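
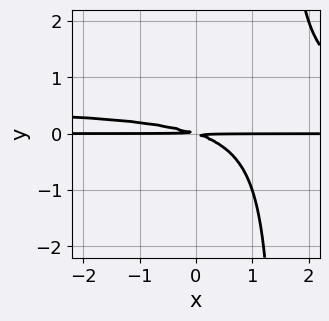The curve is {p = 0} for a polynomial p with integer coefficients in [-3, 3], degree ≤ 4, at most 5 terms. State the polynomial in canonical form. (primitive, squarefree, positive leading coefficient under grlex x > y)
1. Degree: no degree-2 curve has this shape, so deg p = 3.
2. Observable constraints: the visible x-axis segment lies entirely on the curve.
3. Assembling these constraints gives the stated polynomial.

2*x*y^2 - x*y - 3*y^2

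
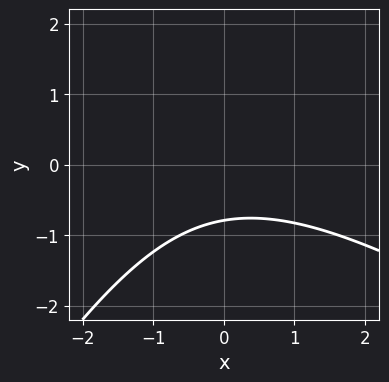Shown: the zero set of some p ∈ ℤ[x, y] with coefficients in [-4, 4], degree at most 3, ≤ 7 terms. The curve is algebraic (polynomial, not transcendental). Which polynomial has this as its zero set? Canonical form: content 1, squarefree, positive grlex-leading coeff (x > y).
1. Degree: a generic line meets the curve in up to 2 points, so deg p = 2.
2. Checking where it meets the axes: it misses every integer gridline on the x-axis.
3. Assembling these constraints gives the stated polynomial.

x^2 + x*y - y^2 + 3*y + 3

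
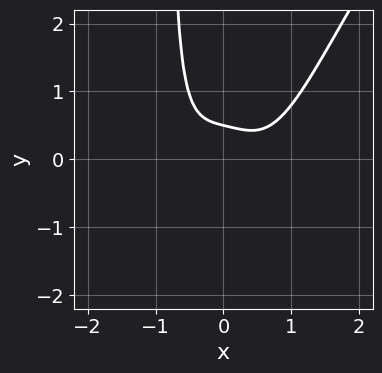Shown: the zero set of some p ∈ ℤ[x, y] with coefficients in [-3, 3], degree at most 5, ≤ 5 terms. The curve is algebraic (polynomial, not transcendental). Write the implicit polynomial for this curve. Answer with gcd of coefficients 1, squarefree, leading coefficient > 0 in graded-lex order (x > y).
3*x^4 - 2*x^3*y - x*y - 2*y + 1

Degree: no degree-3 curve has this shape, so deg p = 4.
Reading off the gridlines: it misses every integer gridline on the x-axis.
These observations pin down the coefficients.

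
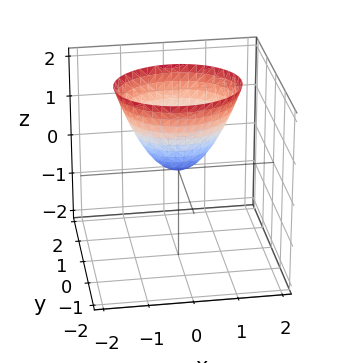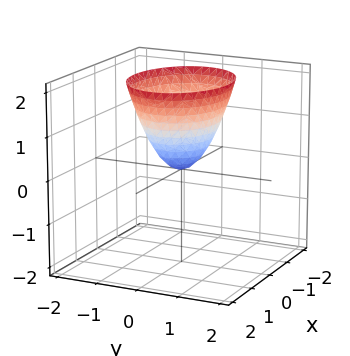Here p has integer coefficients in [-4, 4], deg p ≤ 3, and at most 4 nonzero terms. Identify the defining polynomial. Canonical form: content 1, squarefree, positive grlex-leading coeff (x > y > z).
1. Degree: a paraboloid; a quadric, so deg p = 2.
2. Symmetries: it's symmetric under x → −x, forcing even powers of x; the y ↦ −y reflection is a symmetry, so y appears only in even powers.
3. Checking where it meets the axes: it meets the z-axis at z = 0 (among the integer gridlines); it meets the y-axis at y = 0 (among the integer gridlines).
4. The integer polynomial consistent with all of this is the stated p.

2*x^2 + 3*y^2 - 2*z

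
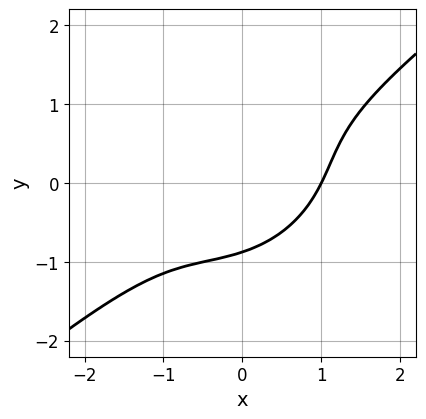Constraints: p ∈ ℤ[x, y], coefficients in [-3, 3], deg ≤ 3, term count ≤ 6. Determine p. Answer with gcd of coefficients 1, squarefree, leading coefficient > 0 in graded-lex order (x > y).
2*x^3 - 3*x^2*y + 3*x*y^2 - 3*y^3 - 2

First, the degree is 3 — no degree-2 curve has this shape.
Then, observable constraints: it crosses the x-axis at the gridline x = 1.
Finally, these observations pin down the coefficients.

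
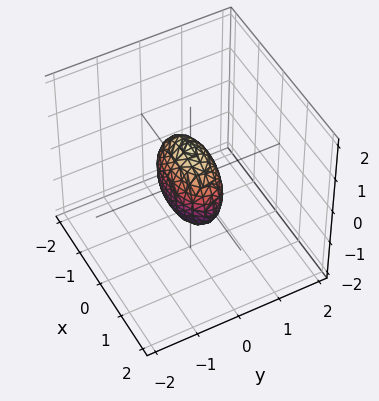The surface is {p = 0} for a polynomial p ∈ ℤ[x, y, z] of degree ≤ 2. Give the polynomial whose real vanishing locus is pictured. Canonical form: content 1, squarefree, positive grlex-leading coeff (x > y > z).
x^2 + 3*y^2 + z^2 - 1

deg p = 2. Bounded and convex; a quadric.
Symmetries: mirror symmetry z ↦ −z ⇒ only even powers of z; it's symmetric under x → −x, forcing even powers of x; it's symmetric under y → −y, forcing even powers of y.
From the axis intercepts and sections: the z-axis gridline crossings are at z ∈ {-1, 1}; among the integer gridlines, it crosses the x-axis at x ∈ {-1, 1}.
Fitting integer coefficients to these (and the overall shape) gives p.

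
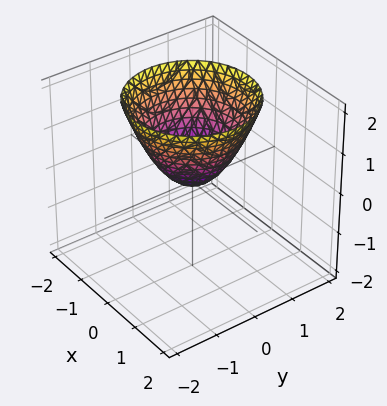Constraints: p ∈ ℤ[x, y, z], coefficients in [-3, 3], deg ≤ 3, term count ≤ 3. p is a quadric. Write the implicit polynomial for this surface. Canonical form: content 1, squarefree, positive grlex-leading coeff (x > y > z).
First, degree: a paraboloid; a quadric, so deg p = 2.
Then, by symmetry, the z-axis is an axis of rotation, so x and y enter only as x² + y².
Then, from the visible intercepts: a circular section at z = 1 has radius exactly 1; it meets the x-axis at x = 0 (among the integer gridlines); it meets the z-axis at z = 0 (among the integer gridlines).
Finally, putting this together gives p.

x^2 + y^2 - z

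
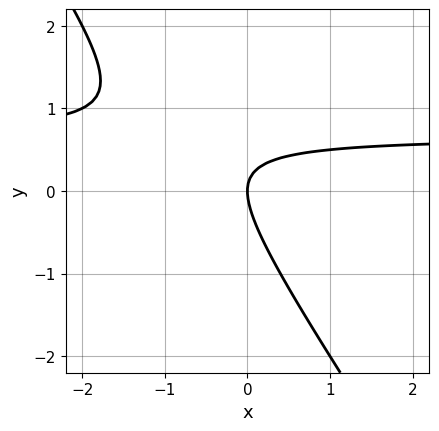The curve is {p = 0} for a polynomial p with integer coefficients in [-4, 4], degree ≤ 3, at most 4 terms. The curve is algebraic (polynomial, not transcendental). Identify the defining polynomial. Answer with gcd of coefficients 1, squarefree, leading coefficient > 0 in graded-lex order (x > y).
3*x*y + 2*y^2 - 2*x

The degree is 2 — a generic line meets the curve in up to 2 points.
From the visible intercepts: one x-axis crossing is at x = 0; it crosses the y-axis at the gridline y = 0.
These observations pin down the coefficients.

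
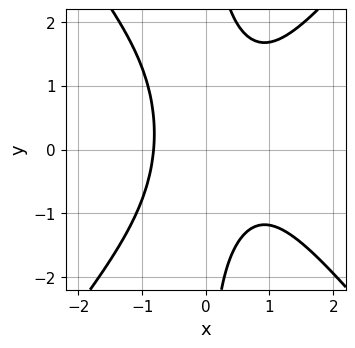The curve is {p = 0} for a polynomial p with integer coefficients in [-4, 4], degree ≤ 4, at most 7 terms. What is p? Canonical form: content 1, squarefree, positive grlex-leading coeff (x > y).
3*x^3 - 2*x*y^2 - 2*x^2 + x*y + 3

1. Degree: no degree-2 curve has this shape, so deg p = 3.
2. From the visible intercepts: no y-intercept at any integer in the box.
3. Fitting integer coefficients to these (and the overall shape) gives p.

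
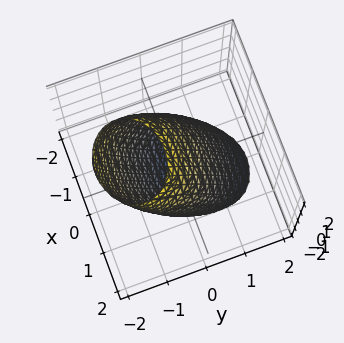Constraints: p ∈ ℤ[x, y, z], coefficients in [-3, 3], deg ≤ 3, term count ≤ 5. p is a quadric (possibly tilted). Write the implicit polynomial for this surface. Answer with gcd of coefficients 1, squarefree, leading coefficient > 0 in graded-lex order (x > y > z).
2*x^2 + 3*y^2 + 3*y*z + z^2 - 3

Degree: a generic line meets the surface in up to 2 points, so deg p = 2.
Observable constraints: among the integer gridlines, it crosses the y-axis at y ∈ {-1, 1}.
Fitting integer coefficients to these (and the overall shape) gives p.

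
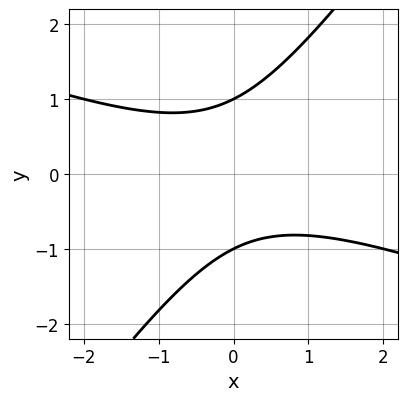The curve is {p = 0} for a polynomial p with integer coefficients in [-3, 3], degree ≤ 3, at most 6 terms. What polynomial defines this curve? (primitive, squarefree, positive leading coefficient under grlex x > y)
x^2 + 2*x*y - 2*y^2 + 2

(a) deg p = 2. A generic line meets the curve in up to 2 points.
(b) Observable constraints: among the integer gridlines, it crosses the y-axis at y ∈ {-1, 1}; the curve avoids every integer x-axis point in the box.
(c) Fitting integer coefficients to these (and the overall shape) gives p.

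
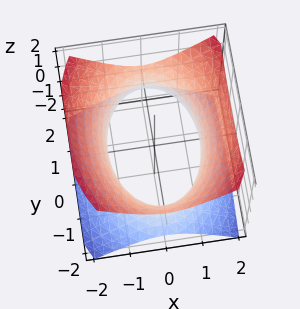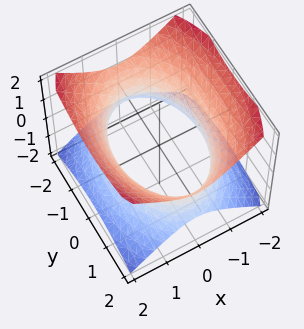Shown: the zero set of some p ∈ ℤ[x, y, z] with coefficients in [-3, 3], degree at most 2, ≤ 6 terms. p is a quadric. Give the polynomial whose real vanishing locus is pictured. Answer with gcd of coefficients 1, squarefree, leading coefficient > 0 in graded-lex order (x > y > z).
2*x^2 + y^2 - 2*z^2 - 3

(a) The degree is 2 — one connected sheet with a waist; a quadric.
(b) Symmetries: it's symmetric under y → −y, forcing even powers of y; the x ↦ −x reflection is a symmetry, so x appears only in even powers; mirror symmetry z ↦ −z ⇒ only even powers of z.
(c) Reading off the gridlines: the surface avoids every integer z-axis point in the box.
(d) Fitting integer coefficients to these (and the overall shape) gives p.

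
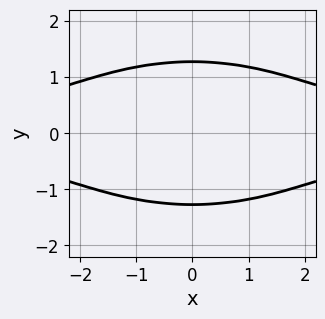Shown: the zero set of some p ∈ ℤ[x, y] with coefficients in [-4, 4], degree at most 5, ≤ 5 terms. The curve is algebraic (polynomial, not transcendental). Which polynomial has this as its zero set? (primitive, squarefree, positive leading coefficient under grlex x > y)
x^2*y^2 + 3*y^4 - 3*y^2 - 3

First, deg p = 4. The shape is more complex than any degree-3 curve.
Then, symmetries: the x ↦ −x reflection is a symmetry, so x appears only in even powers; it's symmetric under y → −y, forcing even powers of y.
Then, from the visible intercepts: it misses every integer gridline on the x-axis.
Finally, assembling these constraints gives the stated polynomial.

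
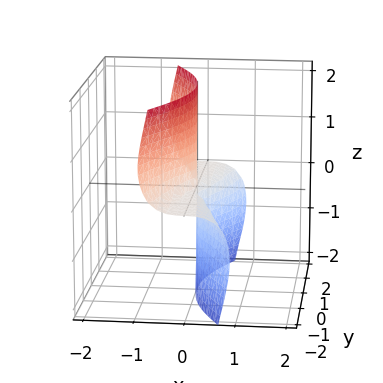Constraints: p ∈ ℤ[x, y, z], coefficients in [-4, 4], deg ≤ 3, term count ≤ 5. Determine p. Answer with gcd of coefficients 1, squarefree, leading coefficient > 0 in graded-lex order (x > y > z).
(a) Degree: the shape is more complex than any degree-2 surface, so deg p = 3.
(b) Checking where it meets the axes: it crosses the x-axis at the gridline x = 0; every point of the y-axis in the box is on the surface; every point of the z-axis in the box is on the surface.
(c) Putting this together gives p.

3*x^3 + 3*x*z^2 + y^2*z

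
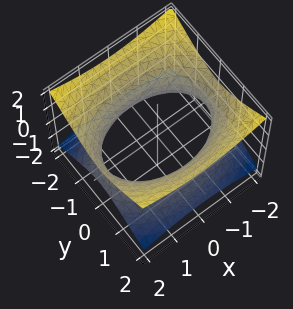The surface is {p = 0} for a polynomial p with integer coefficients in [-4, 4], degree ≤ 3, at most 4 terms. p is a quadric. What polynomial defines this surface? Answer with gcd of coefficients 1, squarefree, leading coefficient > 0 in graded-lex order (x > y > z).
x^2 + 2*y^2 - 3*z^2 - 3

1. The degree is 2 — an hourglass — one-sheet hyperboloid; a quadric.
2. Symmetries: mirror symmetry z ↦ −z ⇒ only even powers of z; the x ↦ −x reflection is a symmetry, so x appears only in even powers; the y ↦ −y reflection is a symmetry, so y appears only in even powers.
3. Observable constraints: it misses every integer gridline on the z-axis.
4. Together with the visible shape, these determine p as stated.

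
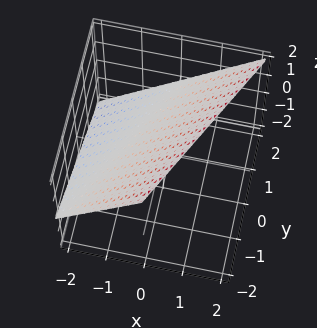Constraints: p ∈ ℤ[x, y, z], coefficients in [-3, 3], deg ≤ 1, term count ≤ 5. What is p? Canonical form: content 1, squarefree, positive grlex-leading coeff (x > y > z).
2*x - y - 2*z + 2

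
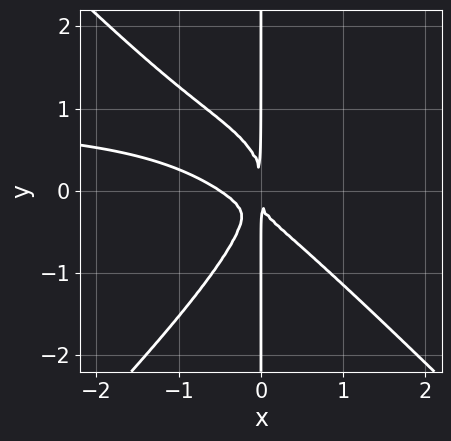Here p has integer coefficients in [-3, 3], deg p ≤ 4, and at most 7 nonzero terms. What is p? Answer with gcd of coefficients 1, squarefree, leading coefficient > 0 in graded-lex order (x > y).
1. Degree: a generic line meets the curve in up to 4 points, so deg p = 4.
2. Checking where it meets the axes: every point of the y-axis in the box is on the curve.
3. These observations pin down the coefficients.

2*x^3*y - 2*x*y^3 - 2*x^3 - 2*x^2*y - x^2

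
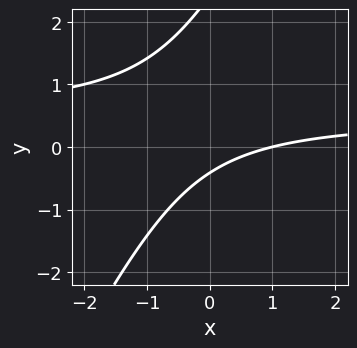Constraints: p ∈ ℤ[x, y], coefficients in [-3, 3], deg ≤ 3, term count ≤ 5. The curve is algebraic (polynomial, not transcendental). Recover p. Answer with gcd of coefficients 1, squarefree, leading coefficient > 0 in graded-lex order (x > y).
1. deg p = 2.
2. Observable constraints: it crosses the x-axis at the gridline x = 1.
3. The integer polynomial consistent with all of this is the stated p.

2*x*y - y^2 - x + 2*y + 1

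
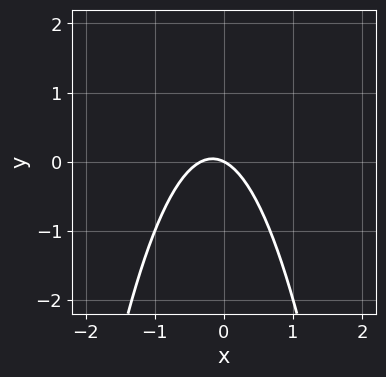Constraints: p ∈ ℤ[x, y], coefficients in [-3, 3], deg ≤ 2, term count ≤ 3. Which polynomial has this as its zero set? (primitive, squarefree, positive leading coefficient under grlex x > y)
3*x^2 + x + 2*y

(a) The degree is 2 — the shape is more complex than any degree-1 curve.
(b) From the visible intercepts: one x-axis crossing is at x = 0; one y-axis crossing is at y = 0.
(c) Matching integer coefficients to the picture gives p.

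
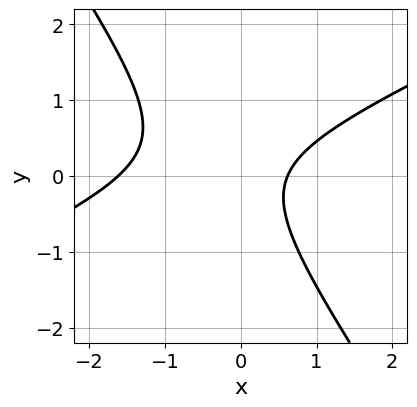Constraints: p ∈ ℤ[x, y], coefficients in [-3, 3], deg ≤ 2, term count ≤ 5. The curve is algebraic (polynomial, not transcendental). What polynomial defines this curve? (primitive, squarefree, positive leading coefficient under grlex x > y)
2*x^2 - 3*x*y - 3*y^2 + 2*x - 2

First, degree: the shape is more complex than any degree-1 curve, so deg p = 2.
Next, from the visible intercepts: no y-intercept at any integer in the box.
Finally, matching integer coefficients to the picture gives p.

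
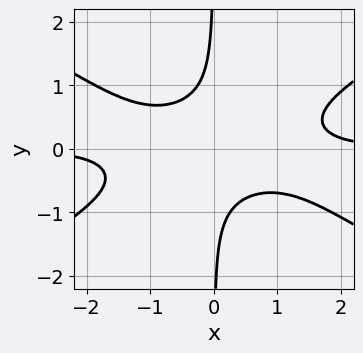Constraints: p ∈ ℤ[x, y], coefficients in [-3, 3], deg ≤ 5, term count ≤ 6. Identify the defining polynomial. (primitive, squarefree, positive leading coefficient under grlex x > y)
First, the degree is 4 — a generic line meets the curve in up to 4 points.
Then, against the integer gridlines: the curve avoids every integer x-axis point in the box; no y-intercept at any integer in the box.
Finally, fitting integer coefficients to these (and the overall shape) gives p.

x^3*y - 3*x*y^3 - x*y - 1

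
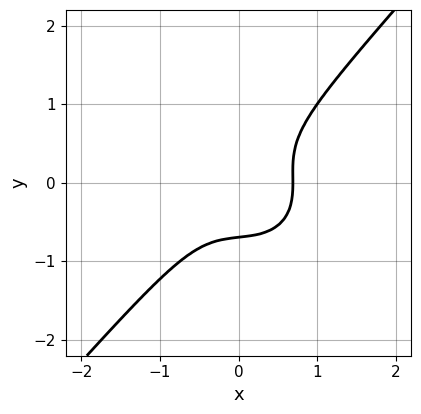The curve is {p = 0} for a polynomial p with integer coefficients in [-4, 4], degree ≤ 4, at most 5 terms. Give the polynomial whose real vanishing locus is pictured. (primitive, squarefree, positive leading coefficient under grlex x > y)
3*x^3 + x*y^2 - 3*y^3 - 1

Degree: no degree-2 curve has this shape, so deg p = 3.
The integer polynomial consistent with all of this is the stated p.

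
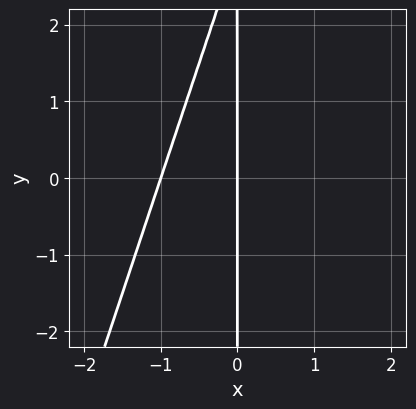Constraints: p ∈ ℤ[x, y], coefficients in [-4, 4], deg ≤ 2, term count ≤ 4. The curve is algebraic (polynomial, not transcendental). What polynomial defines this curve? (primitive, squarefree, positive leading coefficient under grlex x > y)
3*x^2 - x*y + 3*x

First, deg p = 2. The shape is more complex than any degree-1 curve.
Then, reading off the gridlines: every point of the y-axis in the box is on the curve; the x-axis gridline crossings are at x ∈ {-1, 0}.
Finally, fitting integer coefficients to these (and the overall shape) gives p.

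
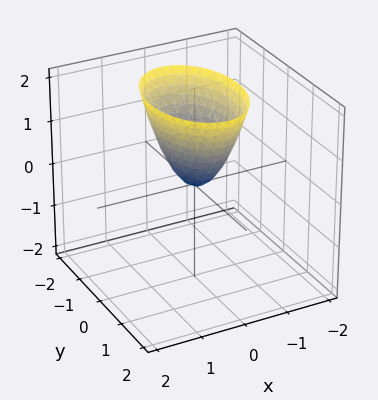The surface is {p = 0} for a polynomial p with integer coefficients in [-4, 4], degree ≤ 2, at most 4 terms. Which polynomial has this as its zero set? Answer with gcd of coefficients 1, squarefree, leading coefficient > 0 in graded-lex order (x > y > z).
(a) The degree is 2 — a paraboloid; a quadric.
(b) Symmetries: it's symmetric under y → −y, forcing even powers of y; the x ↦ −x reflection is a symmetry, so x appears only in even powers.
(c) Checking where it meets the axes: it meets the y-axis at y = 0 (among the integer gridlines); one x-axis crossing is at x = 0; it meets the z-axis at z = 0 (among the integer gridlines).
(d) The integer polynomial consistent with all of this is the stated p.

2*x^2 + y^2 - z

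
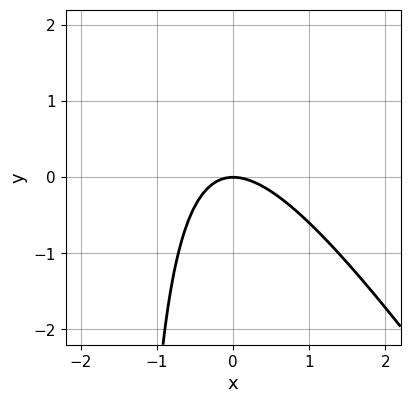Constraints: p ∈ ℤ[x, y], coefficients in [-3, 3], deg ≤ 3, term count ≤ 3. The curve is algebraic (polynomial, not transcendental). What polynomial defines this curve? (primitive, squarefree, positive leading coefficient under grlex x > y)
3*x^2 + 2*x*y + 3*y

(a) deg p = 2. A generic line meets the curve in up to 2 points.
(b) Reading off the gridlines: it meets the y-axis at y = 0 (among the integer gridlines); it crosses the x-axis at the gridline x = 0.
(c) Fitting integer coefficients to these (and the overall shape) gives p.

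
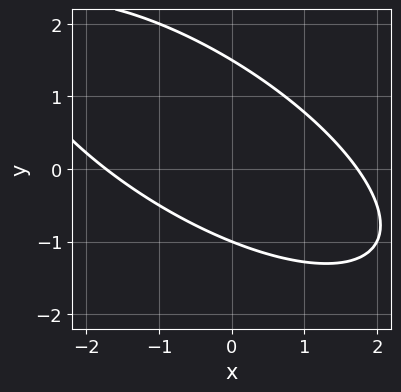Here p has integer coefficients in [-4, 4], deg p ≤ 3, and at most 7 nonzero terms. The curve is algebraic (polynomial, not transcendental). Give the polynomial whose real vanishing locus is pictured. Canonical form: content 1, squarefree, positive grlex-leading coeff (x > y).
x^2 + 2*x*y + 2*y^2 - y - 3

The degree is 2 — no degree-1 curve has this shape.
Reading off the gridlines: one y-axis crossing is at y = -1.
Solving for integer coefficients yields p as stated.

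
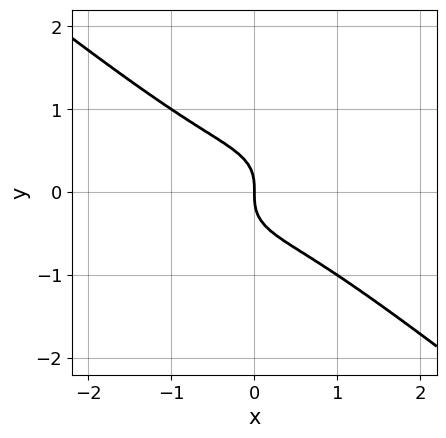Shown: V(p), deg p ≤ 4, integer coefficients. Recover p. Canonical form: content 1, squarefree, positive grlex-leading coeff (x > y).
The degree is 3 — a generic line meets the curve in up to 3 points.
Against the integer gridlines: one x-axis crossing is at x = 0; it meets the y-axis at y = 0 (among the integer gridlines).
Putting this together gives p.

x^3 + 2*y^3 + x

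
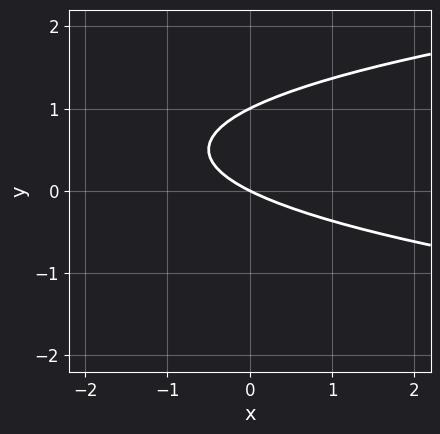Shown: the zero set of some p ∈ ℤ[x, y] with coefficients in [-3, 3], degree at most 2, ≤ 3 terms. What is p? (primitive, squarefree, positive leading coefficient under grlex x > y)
deg p = 2. The shape is more complex than any degree-1 curve.
Against the integer gridlines: the y-axis gridline crossings are at y ∈ {0, 1}; it meets the x-axis at x = 0 (among the integer gridlines).
Solving for integer coefficients yields p as stated.

2*y^2 - x - 2*y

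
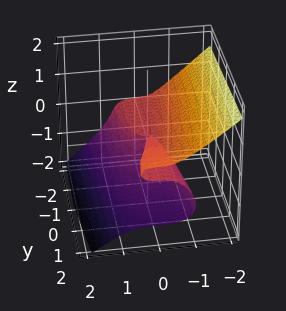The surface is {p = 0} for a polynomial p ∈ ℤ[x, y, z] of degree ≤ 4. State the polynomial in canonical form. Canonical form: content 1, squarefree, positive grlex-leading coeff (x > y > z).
(a) Degree: the shape is more complex than any degree-2 surface, so deg p = 3.
(b) Checking where it meets the axes: it crosses the x-axis at the gridline x = 0; the z-axis gridline crossings are at z ∈ {-1, 0}; the visible y-axis segment lies entirely on the surface.
(c) These observations pin down the coefficients.

2*x^3 + 3*z^3 - y*z + 3*z^2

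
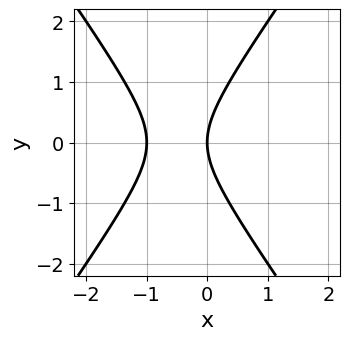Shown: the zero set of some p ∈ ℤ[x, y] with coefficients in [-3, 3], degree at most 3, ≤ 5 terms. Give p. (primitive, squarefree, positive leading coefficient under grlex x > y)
1. deg p = 2. No degree-1 curve has this shape.
2. Symmetries: the y ↦ −y reflection is a symmetry, so y appears only in even powers.
3. Against the integer gridlines: it crosses the y-axis at the gridline y = 0; the x-axis gridline crossings are at x ∈ {-1, 0}.
4. Putting this together gives p.

2*x^2 - y^2 + 2*x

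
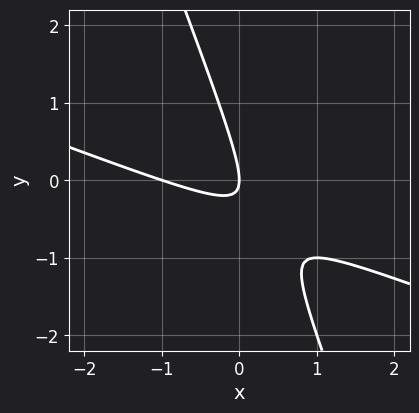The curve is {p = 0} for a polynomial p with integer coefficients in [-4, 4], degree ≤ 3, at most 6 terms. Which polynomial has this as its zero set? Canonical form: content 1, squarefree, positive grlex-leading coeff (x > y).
x^2 + 3*x*y + y^2 + x

First, the degree is 2 — a generic line meets the curve in up to 2 points.
Then, checking where it meets the axes: the x-axis gridline crossings are at x ∈ {-1, 0}; it crosses the y-axis at the gridline y = 0.
Finally, together with the visible shape, these determine p as stated.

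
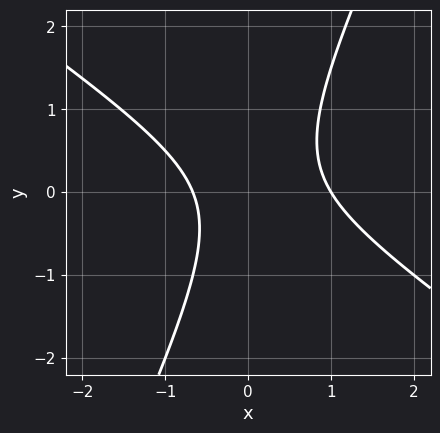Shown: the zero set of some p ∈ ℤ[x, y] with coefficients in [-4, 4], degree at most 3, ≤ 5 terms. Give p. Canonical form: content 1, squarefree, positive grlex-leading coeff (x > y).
The degree is 2 — no degree-1 curve has this shape.
Against the integer gridlines: no y-intercept at any integer in the box; one x-axis crossing is at x = 1.
Together with the visible shape, these determine p as stated.

3*x^2 + 3*x*y - 2*y^2 - x - 2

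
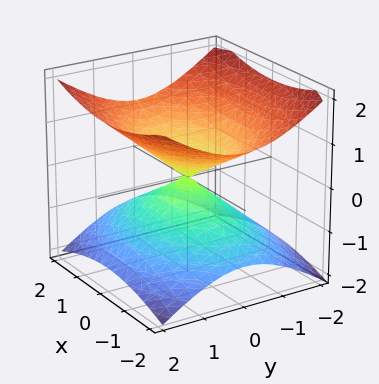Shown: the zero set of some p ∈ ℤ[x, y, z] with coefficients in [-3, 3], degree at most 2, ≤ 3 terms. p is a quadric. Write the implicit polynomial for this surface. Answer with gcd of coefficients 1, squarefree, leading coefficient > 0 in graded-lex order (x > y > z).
x^2 + 2*y^2 - 3*z^2

1. Degree: two nappes meeting at a single point; a quadric, so deg p = 2.
2. Symmetries: it's symmetric under x → −x, forcing even powers of x; it's symmetric under y → −y, forcing even powers of y; the z ↦ −z reflection is a symmetry, so z appears only in even powers.
3. Checking where it meets the axes: one y-axis crossing is at y = 0; it crosses the x-axis at the gridline x = 0; one z-axis crossing is at z = 0.
4. Matching integer coefficients to the picture gives p.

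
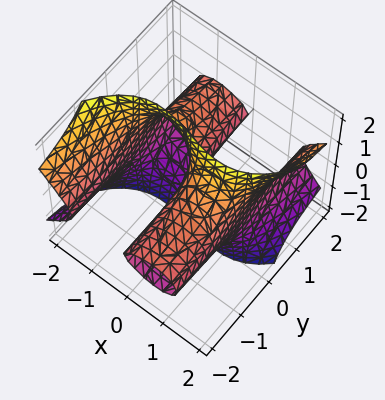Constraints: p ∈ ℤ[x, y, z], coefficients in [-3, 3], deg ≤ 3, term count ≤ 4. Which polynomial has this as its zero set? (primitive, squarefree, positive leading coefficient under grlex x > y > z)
Degree: no degree-2 surface has this shape, so deg p = 3.
From the axis intercepts and sections: every point of the z-axis in the box is on the surface; one x-axis crossing is at x = 0; the visible y-axis segment lies entirely on the surface.
Matching integer coefficients to the picture gives p.

x^3 - 2*y*z^2 - 2*x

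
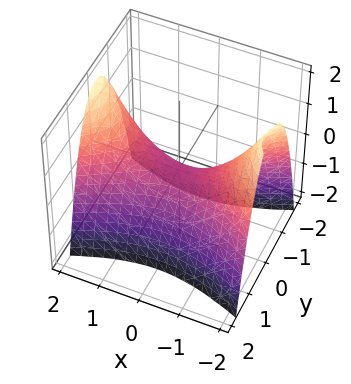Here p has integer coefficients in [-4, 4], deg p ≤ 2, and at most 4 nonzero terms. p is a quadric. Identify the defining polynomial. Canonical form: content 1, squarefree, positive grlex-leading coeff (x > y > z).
x^2 - 3*y^2 - 2*z

(a) The degree is 2 — a saddle surface; a quadric.
(b) Symmetries: the x ↦ −x reflection is a symmetry, so x appears only in even powers; mirror symmetry y ↦ −y ⇒ only even powers of y.
(c) From the visible intercepts: it crosses the y-axis at the gridline y = 0; it meets the x-axis at x = 0 (among the integer gridlines).
(d) Fitting integer coefficients to these (and the overall shape) gives p.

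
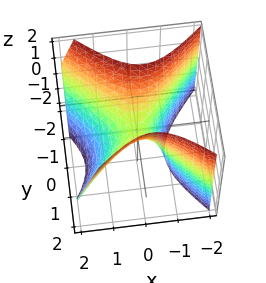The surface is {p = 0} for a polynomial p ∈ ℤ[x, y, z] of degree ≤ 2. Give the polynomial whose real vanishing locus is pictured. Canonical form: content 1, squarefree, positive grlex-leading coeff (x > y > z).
3*x^2 + x*z - 3*y^2 + 2*z

1. The degree is 2 — a generic line meets the surface in up to 2 points.
2. From the visible intercepts: it crosses the z-axis at the gridline z = 0; it crosses the y-axis at the gridline y = 0; it crosses the x-axis at the gridline x = 0.
3. Putting this together gives p.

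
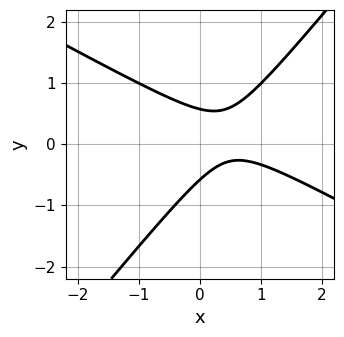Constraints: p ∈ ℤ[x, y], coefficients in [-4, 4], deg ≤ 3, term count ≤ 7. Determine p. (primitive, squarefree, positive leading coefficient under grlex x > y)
2*x^2 + 2*x*y - 3*y^2 - 2*x + 1

(a) deg p = 2.
(b) Checking where it meets the axes: no x-intercept at any integer in the box.
(c) Solving for integer coefficients yields p as stated.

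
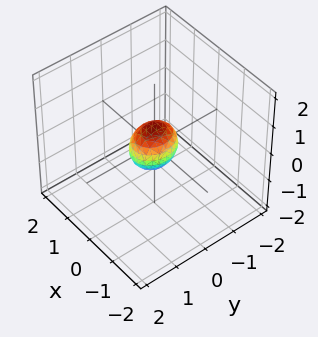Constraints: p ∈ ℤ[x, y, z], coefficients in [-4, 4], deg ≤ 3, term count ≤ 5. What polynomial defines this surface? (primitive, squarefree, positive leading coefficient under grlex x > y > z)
1. Degree: a closed, bounded, convex surface; a quadric, so deg p = 2.
2. Symmetries: mirror symmetry x ↦ −x ⇒ only even powers of x; it's symmetric under z → −z, forcing even powers of z; the y ↦ −y reflection is a symmetry, so y appears only in even powers.
3. Matching integer coefficients to the picture gives p.

3*x^2 + 2*y^2 + 2*z^2 - 1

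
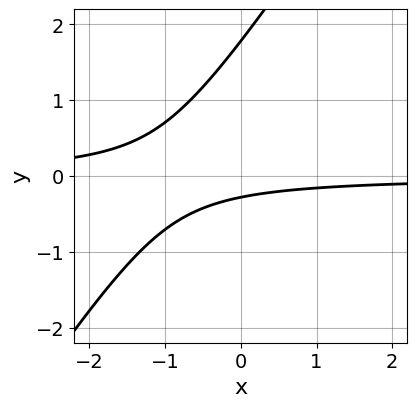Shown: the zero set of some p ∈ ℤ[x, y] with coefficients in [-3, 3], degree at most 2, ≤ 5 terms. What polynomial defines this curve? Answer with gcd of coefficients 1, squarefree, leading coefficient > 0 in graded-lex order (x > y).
1. The degree is 2 — the shape is more complex than any degree-1 curve.
2. Reading off the gridlines: it misses every integer gridline on the x-axis.
3. Putting this together gives p.

3*x*y - 2*y^2 + 3*y + 1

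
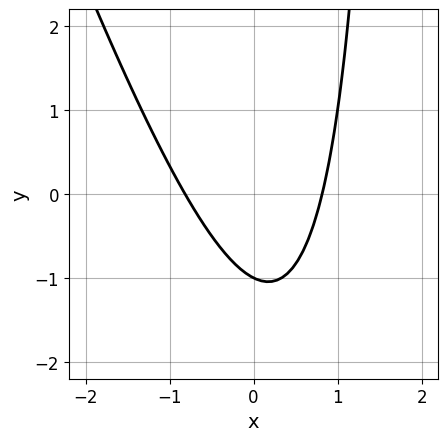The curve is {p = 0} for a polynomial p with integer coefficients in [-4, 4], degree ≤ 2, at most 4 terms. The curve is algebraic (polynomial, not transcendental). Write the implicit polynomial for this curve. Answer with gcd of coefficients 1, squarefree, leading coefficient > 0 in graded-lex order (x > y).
1. deg p = 2. A generic line meets the curve in up to 2 points.
2. Against the integer gridlines: it crosses the y-axis at the gridline y = -1.
3. The integer polynomial consistent with all of this is the stated p.

3*x^2 + x*y - 2*y - 2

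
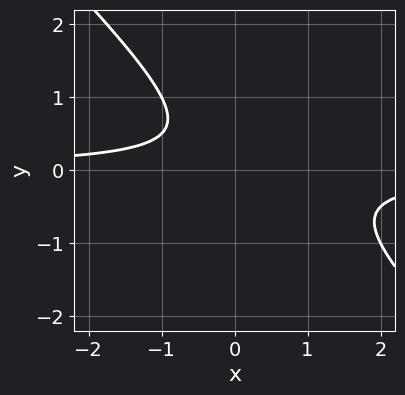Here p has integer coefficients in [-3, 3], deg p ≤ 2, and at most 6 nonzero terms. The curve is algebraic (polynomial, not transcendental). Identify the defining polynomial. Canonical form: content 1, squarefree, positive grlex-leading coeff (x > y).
(a) deg p = 2. A generic line meets the curve in up to 2 points.
(b) Observable constraints: it misses every integer gridline on the y-axis; the curve avoids every integer x-axis point in the box.
(c) The integer polynomial consistent with all of this is the stated p.

2*x*y + 2*y^2 - y + 1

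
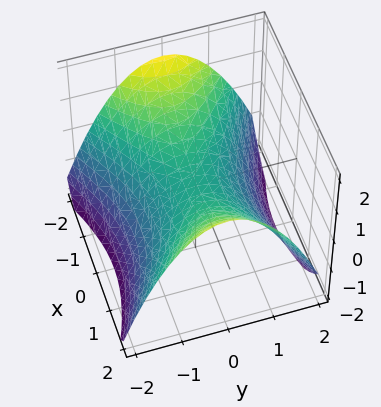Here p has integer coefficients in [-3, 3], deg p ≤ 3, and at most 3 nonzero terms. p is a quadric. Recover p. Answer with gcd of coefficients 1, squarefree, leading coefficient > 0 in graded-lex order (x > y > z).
deg p = 2. A saddle surface; a quadric.
Symmetries: the x ↦ −x reflection is a symmetry, so x appears only in even powers; the y ↦ −y reflection is a symmetry, so y appears only in even powers.
Reading off the gridlines: it meets the x-axis at x = 0 (among the integer gridlines); it crosses the y-axis at the gridline y = 0; one z-axis crossing is at z = 0.
These observations pin down the coefficients.

x^2 - 2*y^2 - 3*z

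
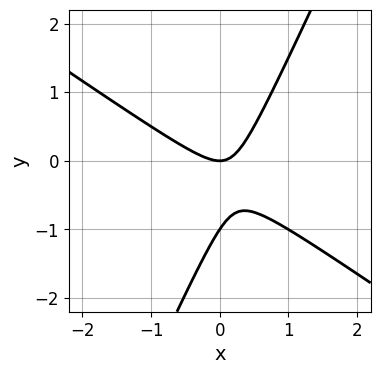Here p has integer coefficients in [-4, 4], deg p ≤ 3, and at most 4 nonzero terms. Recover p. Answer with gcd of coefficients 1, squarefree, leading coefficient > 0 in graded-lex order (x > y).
1. The degree is 2 — a generic line meets the curve in up to 2 points.
2. Checking where it meets the axes: one x-axis crossing is at x = 0; the y-axis gridline crossings are at y ∈ {-1, 0}.
3. Together with the visible shape, these determine p as stated.

3*x^2 + 3*x*y - 2*y^2 - 2*y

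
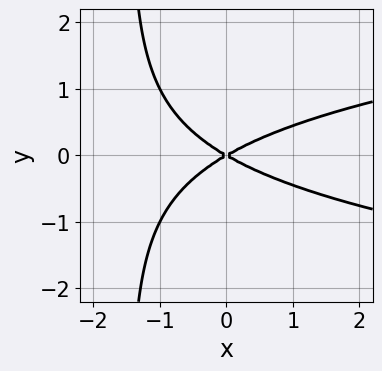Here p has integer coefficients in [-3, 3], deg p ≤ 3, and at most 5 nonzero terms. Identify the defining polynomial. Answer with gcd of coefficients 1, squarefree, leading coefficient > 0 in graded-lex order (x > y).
2*x*y^2 - x^2 + 3*y^2

1. The degree is 3 — a generic line meets the curve in up to 3 points.
2. Symmetries: mirror symmetry y ↦ −y ⇒ only even powers of y.
3. Observable constraints: it meets the x-axis at x = 0 (among the integer gridlines); it crosses the y-axis at the gridline y = 0.
4. Solving for integer coefficients yields p as stated.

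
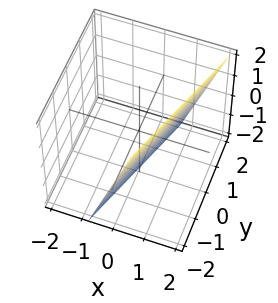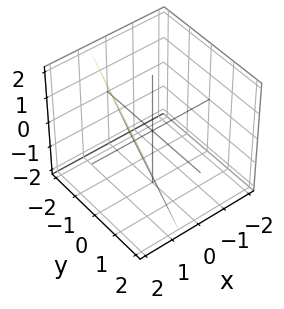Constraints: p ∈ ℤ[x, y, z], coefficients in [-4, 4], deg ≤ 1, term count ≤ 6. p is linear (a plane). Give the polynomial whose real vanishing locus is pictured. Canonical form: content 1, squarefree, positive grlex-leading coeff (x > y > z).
3*x - y - z - 2

Degree: every cross-section is a straight line — this is a plane, so deg p = 1.
From the axis intercepts and sections: it meets the z-axis at z = -2 (among the integer gridlines); one y-axis crossing is at y = -2.
Together with the visible shape, these determine p as stated.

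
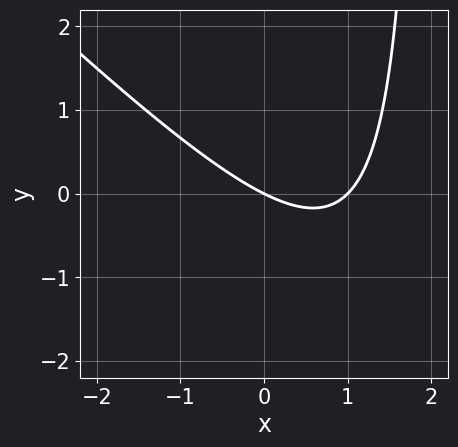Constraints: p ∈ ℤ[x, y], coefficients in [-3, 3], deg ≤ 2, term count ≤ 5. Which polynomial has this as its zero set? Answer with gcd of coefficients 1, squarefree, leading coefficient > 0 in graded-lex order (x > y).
Degree: no degree-1 curve has this shape, so deg p = 2.
Against the integer gridlines: among the integer gridlines, it crosses the x-axis at x ∈ {0, 1}; it meets the y-axis at y = 0 (among the integer gridlines).
Matching integer coefficients to the picture gives p.

x^2 + x*y - x - 2*y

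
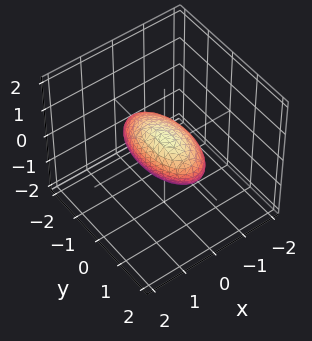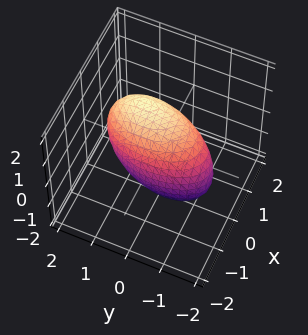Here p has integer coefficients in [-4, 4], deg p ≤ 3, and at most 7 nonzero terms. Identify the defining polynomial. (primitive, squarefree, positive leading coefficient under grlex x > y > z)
First, deg p = 2. No degree-1 surface has this shape.
Then, from the visible intercepts: among the integer gridlines, it crosses the z-axis at z ∈ {-1, 1}.
Finally, these observations pin down the coefficients.

3*x^2 - 2*x*z + y^2 - y*z + 2*z^2 - 2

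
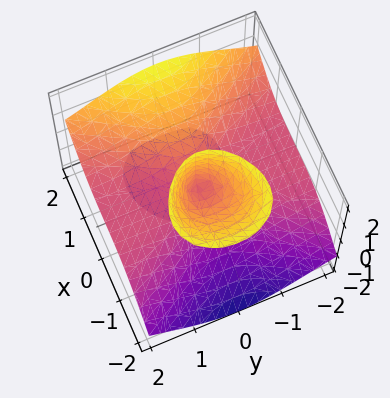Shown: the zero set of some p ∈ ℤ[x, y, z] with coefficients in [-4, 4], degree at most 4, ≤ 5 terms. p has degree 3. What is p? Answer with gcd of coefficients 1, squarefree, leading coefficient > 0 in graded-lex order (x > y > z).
There are 2 components. Treating them together as one polynomial.
Degree: a generic line meets the surface in up to 3 points, so deg p = 3.
Observable constraints: the visible z-axis segment lies entirely on the surface; it crosses the x-axis at the gridline x = 0; every point of the y-axis in the box is on the surface.
Fitting integer coefficients to these (and the overall shape) gives p.

2*x^3 - 2*x*z^2 - 3*y^2*z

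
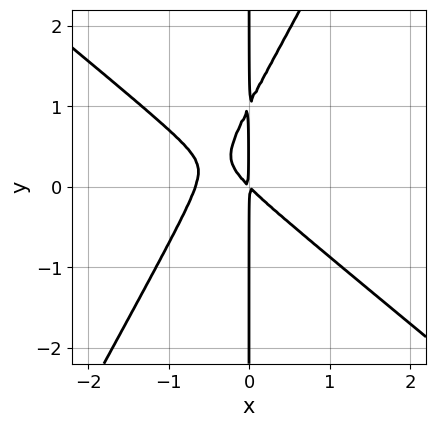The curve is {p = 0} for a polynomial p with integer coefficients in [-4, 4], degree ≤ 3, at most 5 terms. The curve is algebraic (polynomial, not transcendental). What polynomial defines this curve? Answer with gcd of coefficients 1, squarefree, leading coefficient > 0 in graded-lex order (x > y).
3*x^3 + 2*x^2*y - 2*x*y^2 + 2*x^2 + 2*x*y

1. The degree is 3 — the shape is more complex than any degree-2 curve.
2. Reading off the gridlines: every point of the y-axis in the box is on the curve.
3. Solving for integer coefficients yields p as stated.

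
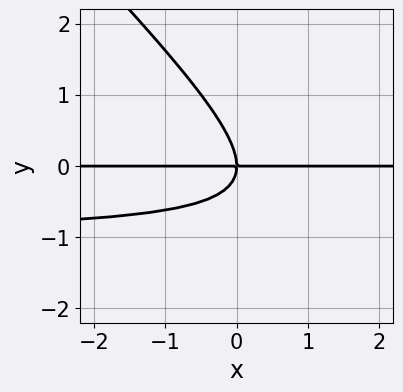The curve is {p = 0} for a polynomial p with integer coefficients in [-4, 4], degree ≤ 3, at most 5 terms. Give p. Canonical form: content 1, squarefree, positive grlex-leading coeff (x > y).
x*y^2 + y^3 + x*y

deg p = 3.
Reading off the gridlines: the visible x-axis segment lies entirely on the curve; one y-axis crossing is at y = 0.
Putting this together gives p.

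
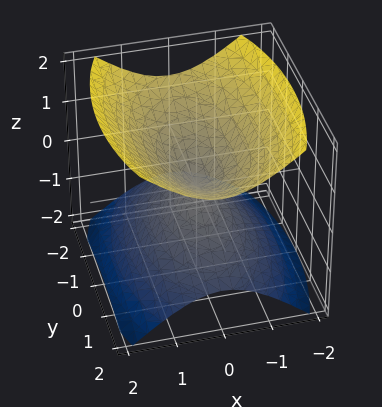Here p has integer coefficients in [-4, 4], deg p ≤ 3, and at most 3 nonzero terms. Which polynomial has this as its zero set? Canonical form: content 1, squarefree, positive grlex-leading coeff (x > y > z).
3*x^2 + y^2 - 3*z^2

1. There are 2 components. They look like related sheets of one shape, so recover p as a whole.
2. deg p = 2. Two nappes meeting at a single point; a quadric.
3. Symmetries: it's symmetric under y → −y, forcing even powers of y; mirror symmetry z ↦ −z ⇒ only even powers of z; mirror symmetry x ↦ −x ⇒ only even powers of x.
4. Against the integer gridlines: it crosses the x-axis at the gridline x = 0; one y-axis crossing is at y = 0.
5. Together with the visible shape, these determine p as stated.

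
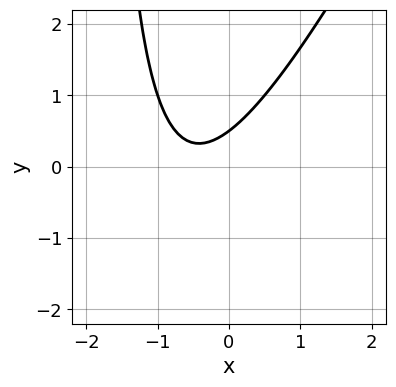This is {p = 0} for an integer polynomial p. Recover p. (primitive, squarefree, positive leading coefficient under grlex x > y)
deg p = 2. A generic line meets the curve in up to 2 points.
Against the integer gridlines: it misses every integer gridline on the x-axis.
The integer polynomial consistent with all of this is the stated p.

2*x^2 - x*y + 2*x - 2*y + 1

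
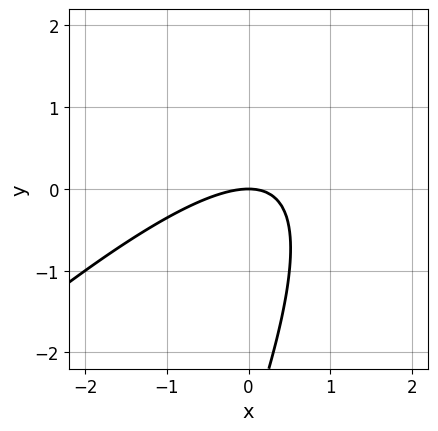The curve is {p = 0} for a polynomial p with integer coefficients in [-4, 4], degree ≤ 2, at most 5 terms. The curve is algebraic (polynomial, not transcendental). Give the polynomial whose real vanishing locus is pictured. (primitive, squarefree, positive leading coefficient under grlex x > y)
First, degree: the shape is more complex than any degree-1 curve, so deg p = 2.
Then, from the visible intercepts: it meets the x-axis at x = 0 (among the integer gridlines); one y-axis crossing is at y = 0.
Finally, solving for integer coefficients yields p as stated.

2*x^2 - 3*x*y + y^2 + 3*y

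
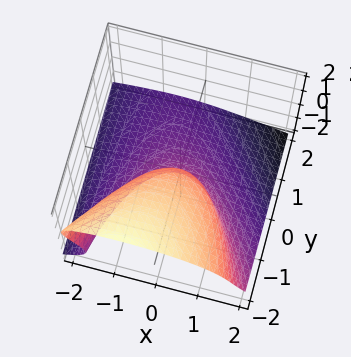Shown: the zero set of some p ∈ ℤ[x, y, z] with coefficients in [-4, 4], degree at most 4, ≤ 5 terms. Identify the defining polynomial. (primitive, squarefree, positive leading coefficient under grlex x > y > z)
The degree is 3 — a generic line meets the surface in up to 3 points.
Reading off the gridlines: it crosses the y-axis at the gridline y = 0; it crosses the z-axis at the gridline z = 0; it crosses the x-axis at the gridline x = 0.
Putting this together gives p.

x*y*z - 3*z^3 - 2*x^2 - 3*y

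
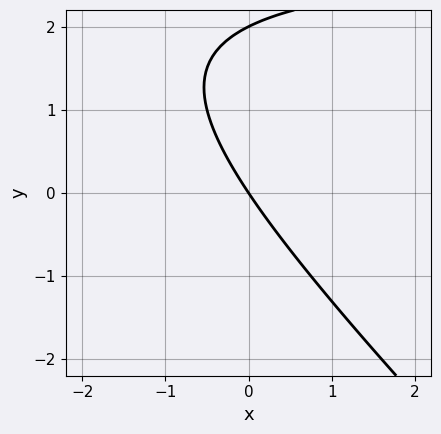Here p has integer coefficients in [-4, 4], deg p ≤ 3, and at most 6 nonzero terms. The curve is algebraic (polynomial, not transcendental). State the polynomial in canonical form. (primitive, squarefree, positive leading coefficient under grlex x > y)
x*y + y^2 - 3*x - 2*y

1. The degree is 2 — the shape is more complex than any degree-1 curve.
2. Observable constraints: the y-axis gridline crossings are at y ∈ {0, 2}; it crosses the x-axis at the gridline x = 0.
3. Matching integer coefficients to the picture gives p.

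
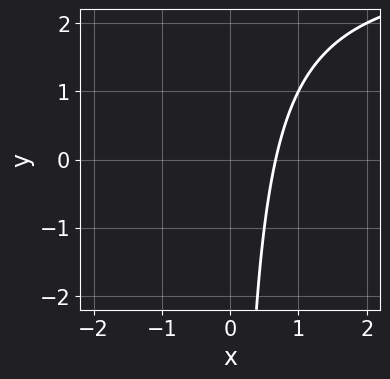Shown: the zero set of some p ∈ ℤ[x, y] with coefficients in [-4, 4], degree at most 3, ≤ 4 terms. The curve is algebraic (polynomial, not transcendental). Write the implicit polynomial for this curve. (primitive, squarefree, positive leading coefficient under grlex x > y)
First, deg p = 2. A generic line meets the curve in up to 2 points.
Then, checking where it meets the axes: the curve avoids every integer y-axis point in the box.
Finally, the integer polynomial consistent with all of this is the stated p.

x*y - 3*x + 2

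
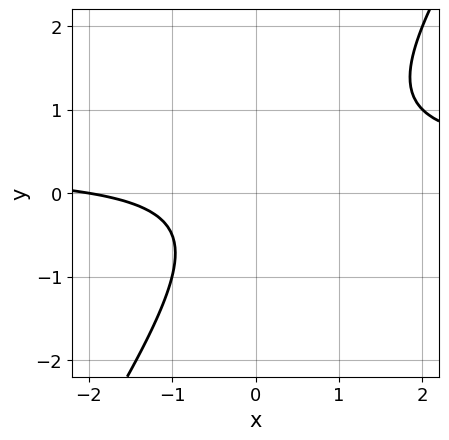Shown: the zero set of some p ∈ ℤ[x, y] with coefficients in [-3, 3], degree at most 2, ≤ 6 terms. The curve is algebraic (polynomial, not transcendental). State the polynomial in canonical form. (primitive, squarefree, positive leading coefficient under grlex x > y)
3*x*y - 2*y^2 - x - 2

1. Degree: no degree-1 curve has this shape, so deg p = 2.
2. From the visible intercepts: no y-intercept at any integer in the box; it crosses the x-axis at the gridline x = -2.
3. Together with the visible shape, these determine p as stated.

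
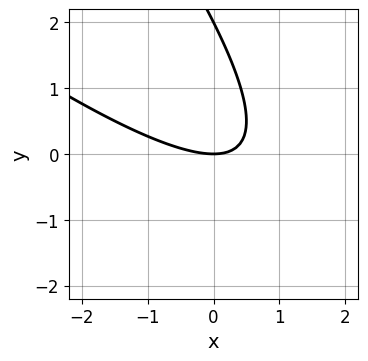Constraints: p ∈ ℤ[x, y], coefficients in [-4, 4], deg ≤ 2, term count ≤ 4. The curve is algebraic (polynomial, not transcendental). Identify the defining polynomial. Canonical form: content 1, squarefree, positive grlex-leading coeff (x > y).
x^2 + 2*x*y + y^2 - 2*y

1. The degree is 2 — the shape is more complex than any degree-1 curve.
2. Checking where it meets the axes: among the integer gridlines, it crosses the y-axis at y ∈ {0, 2}; one x-axis crossing is at x = 0.
3. Putting this together gives p.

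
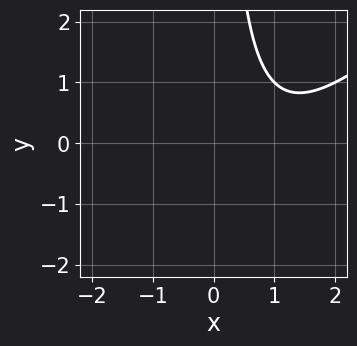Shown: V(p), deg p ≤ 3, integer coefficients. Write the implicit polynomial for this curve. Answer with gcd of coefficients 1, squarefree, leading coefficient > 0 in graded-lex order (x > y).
x^2 - x*y - 2*x + 2

First, the degree is 2 — the shape is more complex than any degree-1 curve.
Then, from the axis intercepts and sections: it misses every integer gridline on the x-axis; no y-intercept at any integer in the box.
Finally, fitting integer coefficients to these (and the overall shape) gives p.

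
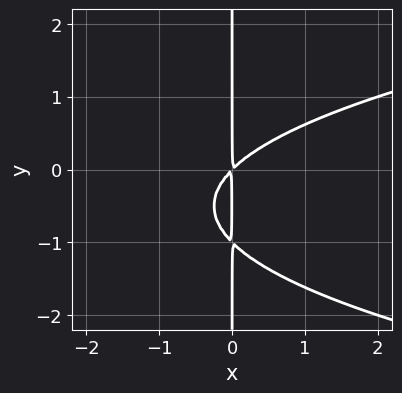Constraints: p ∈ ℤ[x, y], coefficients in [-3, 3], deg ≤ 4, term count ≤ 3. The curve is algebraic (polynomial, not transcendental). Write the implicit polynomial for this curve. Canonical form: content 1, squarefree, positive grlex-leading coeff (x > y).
1. Degree: no degree-2 curve has this shape, so deg p = 3.
2. From the visible intercepts: the visible y-axis segment lies entirely on the curve.
3. Solving for integer coefficients yields p as stated.

x*y^2 - x^2 + x*y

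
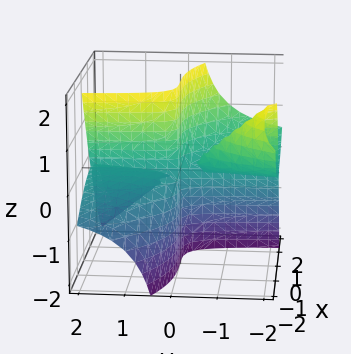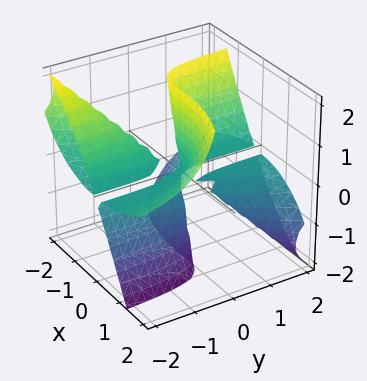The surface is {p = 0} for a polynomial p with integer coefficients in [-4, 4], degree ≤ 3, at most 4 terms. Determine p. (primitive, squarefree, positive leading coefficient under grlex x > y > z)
(a) There are 3 components. Treating them together as one polynomial.
(b) The degree is 3 — a generic line meets the surface in up to 3 points.
(c) Reading off the gridlines: it meets the x-axis at x = 0 (among the integer gridlines); the visible y-axis segment lies entirely on the surface.
(d) Together with the visible shape, these determine p as stated. Check: (0, 0, 1) on the z-axis lies on the surface, and p(0, 0, 1) = 0. ✓

x^3 + 3*x*y*z + 2*y*z^2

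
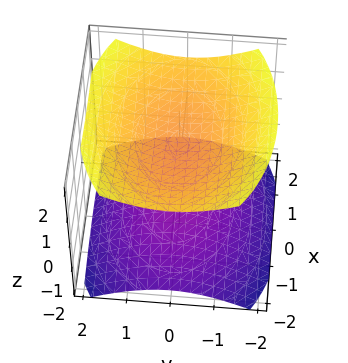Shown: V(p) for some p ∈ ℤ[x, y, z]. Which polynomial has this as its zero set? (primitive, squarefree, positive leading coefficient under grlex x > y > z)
x^2 + 2*y^2 - 3*z^2 + 3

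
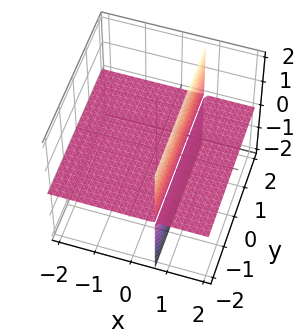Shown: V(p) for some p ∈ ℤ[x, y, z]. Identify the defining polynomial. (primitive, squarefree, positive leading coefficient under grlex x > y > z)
(a) The picture has 2 separate pieces.
(b) The degree is 2 — no degree-1 surface has this shape.
(c) From the axis intercepts and sections: the visible y-axis segment lies entirely on the surface; it meets the z-axis at z = 0 (among the integer gridlines).
(d) Solving for integer coefficients yields p as stated.

3*x*z - 2*z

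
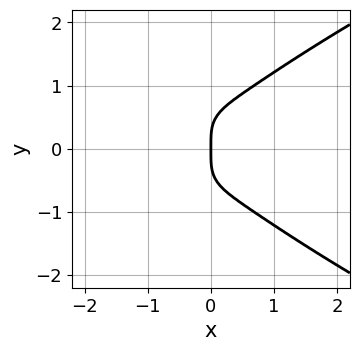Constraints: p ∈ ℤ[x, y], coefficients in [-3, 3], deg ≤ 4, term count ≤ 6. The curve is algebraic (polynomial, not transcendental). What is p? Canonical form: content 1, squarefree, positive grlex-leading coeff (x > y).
3*y^4 - 3*x^3 - x*y^2 - 2*x

First, degree: a generic line meets the curve in up to 4 points, so deg p = 4.
Next, symmetries: the y ↦ −y reflection is a symmetry, so y appears only in even powers.
Then, reading off the gridlines: it meets the x-axis at x = 0 (among the integer gridlines); it meets the y-axis at y = 0 (among the integer gridlines).
Finally, fitting integer coefficients to these (and the overall shape) gives p.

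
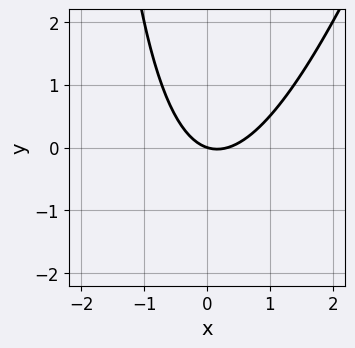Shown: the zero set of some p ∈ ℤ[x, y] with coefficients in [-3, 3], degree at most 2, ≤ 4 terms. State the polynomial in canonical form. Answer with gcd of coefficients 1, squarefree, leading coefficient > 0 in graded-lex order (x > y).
First, degree: no degree-1 curve has this shape, so deg p = 2.
Then, checking where it meets the axes: one x-axis crossing is at x = 0; it meets the y-axis at y = 0 (among the integer gridlines).
Finally, assembling these constraints gives the stated polynomial.

3*x^2 - x*y - x - 3*y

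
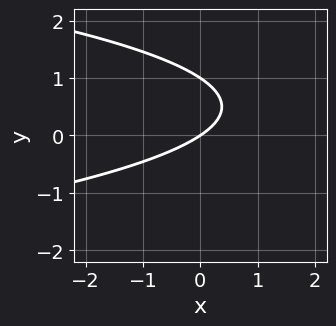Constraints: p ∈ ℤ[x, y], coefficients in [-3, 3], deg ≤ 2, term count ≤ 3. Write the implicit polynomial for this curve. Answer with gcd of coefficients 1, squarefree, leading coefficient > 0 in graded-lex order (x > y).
deg p = 2.
From the axis intercepts and sections: the y-axis gridline crossings are at y ∈ {0, 1}; it meets the x-axis at x = 0 (among the integer gridlines).
These observations pin down the coefficients.

3*y^2 + 2*x - 3*y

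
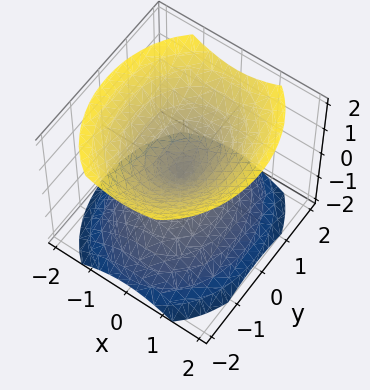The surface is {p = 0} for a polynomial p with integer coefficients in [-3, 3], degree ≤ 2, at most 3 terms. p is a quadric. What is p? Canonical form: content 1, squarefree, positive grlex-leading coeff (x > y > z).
3*x^2 + 2*y^2 - 3*z^2

1. The picture has 2 separate pieces. Treating them together as one polynomial.
2. The degree is 2 — a double cone through the origin; a quadric.
3. Symmetries: it's symmetric under x → −x, forcing even powers of x; mirror symmetry y ↦ −y ⇒ only even powers of y; mirror symmetry z ↦ −z ⇒ only even powers of z.
4. Reading off the gridlines: it crosses the z-axis at the gridline z = 0; one y-axis crossing is at y = 0; it meets the x-axis at x = 0 (among the integer gridlines).
5. These observations pin down the coefficients.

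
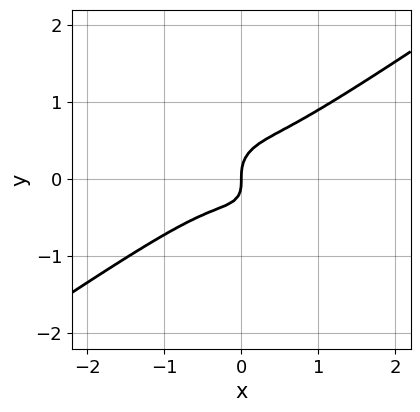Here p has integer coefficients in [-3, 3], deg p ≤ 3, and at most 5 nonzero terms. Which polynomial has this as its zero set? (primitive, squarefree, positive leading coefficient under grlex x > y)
3*x^3 - 3*x^2*y - 3*y^3 + x*y + x

Degree: no degree-2 curve has this shape, so deg p = 3.
Checking where it meets the axes: it meets the y-axis at y = 0 (among the integer gridlines); it meets the x-axis at x = 0 (among the integer gridlines).
Solving for integer coefficients yields p as stated.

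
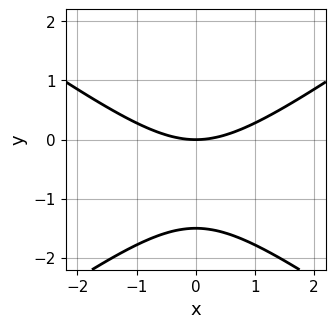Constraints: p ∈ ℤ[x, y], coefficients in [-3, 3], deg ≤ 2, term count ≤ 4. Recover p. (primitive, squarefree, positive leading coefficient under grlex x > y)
(a) The degree is 2 — no degree-1 curve has this shape.
(b) Symmetries: mirror symmetry x ↦ −x ⇒ only even powers of x.
(c) Checking where it meets the axes: it meets the x-axis at x = 0 (among the integer gridlines); it meets the y-axis at y = 0 (among the integer gridlines).
(d) Fitting integer coefficients to these (and the overall shape) gives p.

x^2 - 2*y^2 - 3*y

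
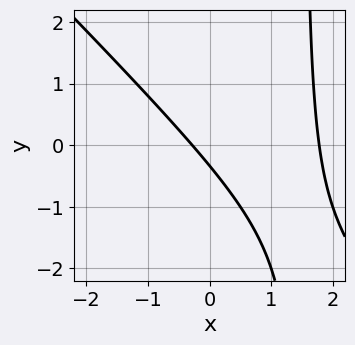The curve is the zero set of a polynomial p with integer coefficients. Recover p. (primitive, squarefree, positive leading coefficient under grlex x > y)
2*x^2 + 2*x*y - 3*x - 3*y - 1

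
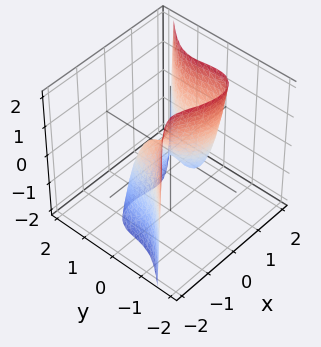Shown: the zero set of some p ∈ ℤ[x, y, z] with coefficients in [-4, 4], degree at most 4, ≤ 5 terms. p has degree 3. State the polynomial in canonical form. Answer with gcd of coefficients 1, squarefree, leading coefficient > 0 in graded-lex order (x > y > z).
(a) Degree: no degree-2 surface has this shape, so deg p = 3.
(b) Observable constraints: one y-axis crossing is at y = 0; the x-axis gridline crossings are at x ∈ {-1, 0, 1}.
(c) Fitting integer coefficients to these (and the overall shape) gives p.

2*x^3 - 3*y^3 + x*y - 2*x - z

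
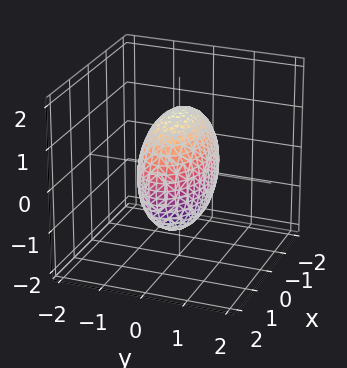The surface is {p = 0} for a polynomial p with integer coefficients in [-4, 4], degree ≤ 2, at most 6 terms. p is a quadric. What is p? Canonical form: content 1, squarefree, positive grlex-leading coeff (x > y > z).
x^2 + 3*y^2 + z^2 - 2

First, degree: bounded and convex; a quadric, so deg p = 2.
Then, symmetries: it's symmetric under z → −z, forcing even powers of z; the x ↦ −x reflection is a symmetry, so x appears only in even powers; mirror symmetry y ↦ −y ⇒ only even powers of y.
Finally, together with the visible shape, these determine p as stated.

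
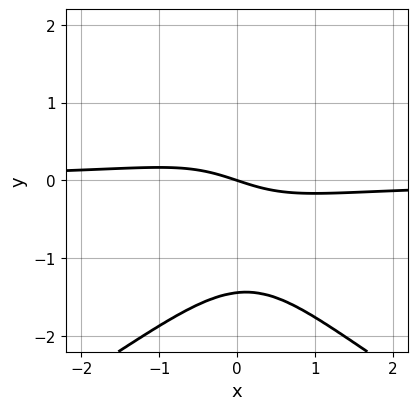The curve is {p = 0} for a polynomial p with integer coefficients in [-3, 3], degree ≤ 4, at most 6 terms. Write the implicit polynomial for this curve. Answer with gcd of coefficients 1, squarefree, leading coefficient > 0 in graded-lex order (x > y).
y^4 + 3*x^2*y + x + 3*y

First, the degree is 4 — a generic line meets the curve in up to 4 points.
Next, observable constraints: it meets the y-axis at y = 0 (among the integer gridlines); one x-axis crossing is at x = 0.
Finally, matching integer coefficients to the picture gives p.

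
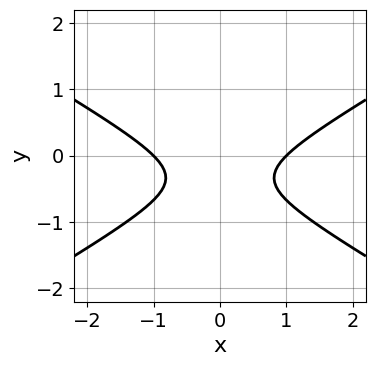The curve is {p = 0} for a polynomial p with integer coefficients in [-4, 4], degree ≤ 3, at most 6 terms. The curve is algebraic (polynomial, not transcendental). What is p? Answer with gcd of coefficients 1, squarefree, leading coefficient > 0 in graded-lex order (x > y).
First, deg p = 2.
Then, symmetries: it's symmetric under x → −x, forcing even powers of x.
Next, from the visible intercepts: it misses every integer gridline on the y-axis; the x-axis gridline crossings are at x ∈ {-1, 1}.
Finally, these observations pin down the coefficients.

x^2 - 3*y^2 - 2*y - 1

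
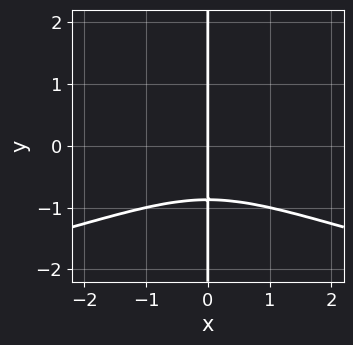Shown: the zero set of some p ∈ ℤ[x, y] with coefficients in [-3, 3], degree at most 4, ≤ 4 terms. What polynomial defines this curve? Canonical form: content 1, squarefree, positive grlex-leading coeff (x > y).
First, deg p = 4. No degree-3 curve has this shape.
Next, observable constraints: it crosses the x-axis at the gridline x = 0; every point of the y-axis in the box is on the curve.
Finally, solving for integer coefficients yields p as stated.

3*x*y^3 + x^3 + 2*x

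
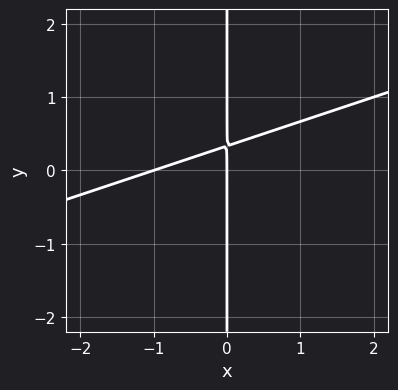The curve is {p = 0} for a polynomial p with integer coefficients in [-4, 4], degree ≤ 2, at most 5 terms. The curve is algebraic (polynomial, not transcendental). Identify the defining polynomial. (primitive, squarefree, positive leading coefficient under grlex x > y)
(a) Degree: the shape is more complex than any degree-1 curve, so deg p = 2.
(b) Checking where it meets the axes: among the integer gridlines, it crosses the x-axis at x ∈ {-1, 0}; every point of the y-axis in the box is on the curve.
(c) The integer polynomial consistent with all of this is the stated p.

x^2 - 3*x*y + x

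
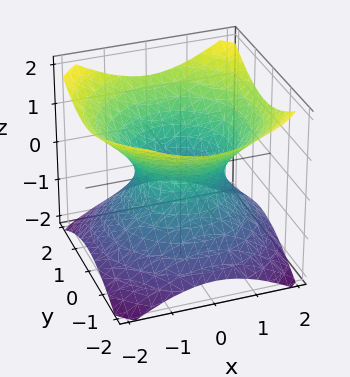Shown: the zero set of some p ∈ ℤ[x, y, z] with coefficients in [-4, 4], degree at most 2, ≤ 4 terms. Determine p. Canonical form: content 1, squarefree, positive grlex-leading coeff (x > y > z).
2*x^2 + 2*y^2 - 3*z^2 - 2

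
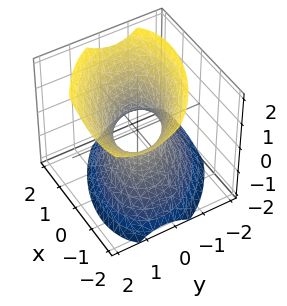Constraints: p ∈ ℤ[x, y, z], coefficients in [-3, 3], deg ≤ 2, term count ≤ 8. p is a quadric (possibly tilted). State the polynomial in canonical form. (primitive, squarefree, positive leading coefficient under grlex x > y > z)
2*x^2 + 2*x*y + 3*y^2 - y*z - 2*z^2 - 2

(a) Degree: the shape is more complex than any degree-1 surface, so deg p = 2.
(b) From the visible intercepts: it misses every integer gridline on the z-axis; among the integer gridlines, it crosses the x-axis at x ∈ {-1, 1}.
(c) The integer polynomial consistent with all of this is the stated p.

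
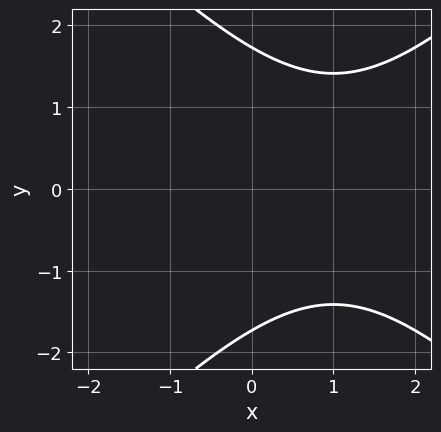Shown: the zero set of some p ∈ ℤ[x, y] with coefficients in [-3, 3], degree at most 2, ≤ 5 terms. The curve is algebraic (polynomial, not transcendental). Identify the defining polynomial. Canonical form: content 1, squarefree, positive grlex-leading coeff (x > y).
First, the degree is 2 — no degree-1 curve has this shape.
Then, symmetries: mirror symmetry y ↦ −y ⇒ only even powers of y.
Next, reading off the gridlines: no x-intercept at any integer in the box.
Finally, putting this together gives p.

x^2 - y^2 - 2*x + 3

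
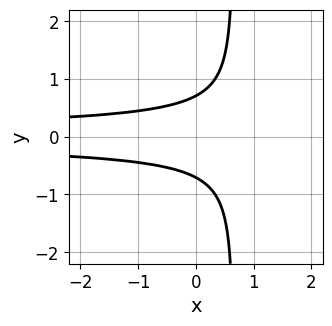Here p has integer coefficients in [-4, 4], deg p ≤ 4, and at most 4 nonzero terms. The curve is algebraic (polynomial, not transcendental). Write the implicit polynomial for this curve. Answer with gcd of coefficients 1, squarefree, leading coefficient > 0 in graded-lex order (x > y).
First, deg p = 3. No degree-2 curve has this shape.
Then, symmetries: the y ↦ −y reflection is a symmetry, so y appears only in even powers.
Next, observable constraints: the curve avoids every integer x-axis point in the box.
Finally, fitting integer coefficients to these (and the overall shape) gives p.

3*x*y^2 - 2*y^2 + 1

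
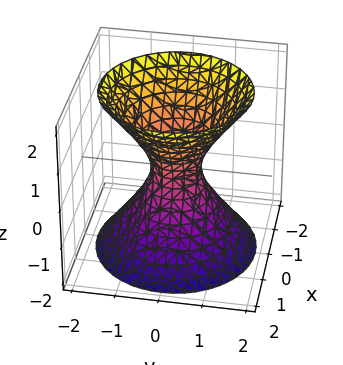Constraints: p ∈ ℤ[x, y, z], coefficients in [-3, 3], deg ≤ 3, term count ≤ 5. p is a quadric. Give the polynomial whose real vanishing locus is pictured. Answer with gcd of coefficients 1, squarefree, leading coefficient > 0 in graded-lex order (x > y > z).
Degree: one connected sheet with a waist; a quadric, so deg p = 2.
Symmetries: mirror symmetry z ↦ −z ⇒ only even powers of z; rotational symmetry about the z-axis ⇒ p depends on x, y only through x² + y².
From the axis intercepts and sections: a circular section at z = -1 has radius exactly 1; it misses every integer gridline on the z-axis.
Matching integer coefficients to the picture gives p.

3*x^2 + 3*y^2 - 2*z^2 - 1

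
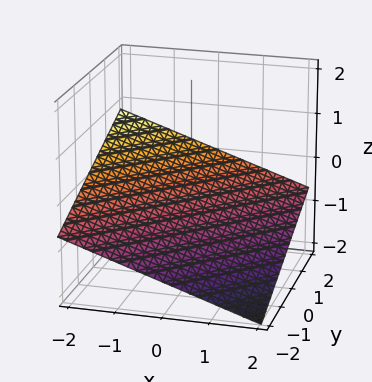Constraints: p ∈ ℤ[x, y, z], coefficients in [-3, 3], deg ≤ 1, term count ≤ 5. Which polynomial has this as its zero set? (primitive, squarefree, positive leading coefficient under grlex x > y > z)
x - y + 3*z + 2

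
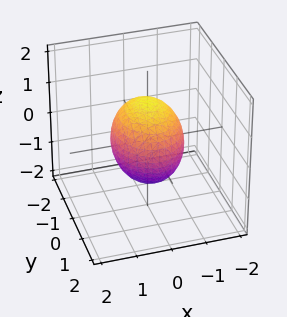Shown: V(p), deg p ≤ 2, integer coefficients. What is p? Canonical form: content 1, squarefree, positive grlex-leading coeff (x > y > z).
3*x^2 + 2*y^2 + 2*z^2 - 3

Degree: bounded and convex; a quadric, so deg p = 2.
Symmetries: the z ↦ −z reflection is a symmetry, so z appears only in even powers; the y ↦ −y reflection is a symmetry, so y appears only in even powers; the x ↦ −x reflection is a symmetry, so x appears only in even powers.
From the visible intercepts: the x-axis gridline crossings are at x ∈ {-1, 1}.
Solving for integer coefficients yields p as stated.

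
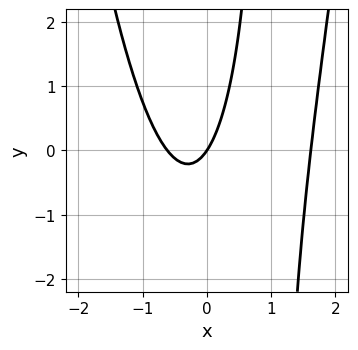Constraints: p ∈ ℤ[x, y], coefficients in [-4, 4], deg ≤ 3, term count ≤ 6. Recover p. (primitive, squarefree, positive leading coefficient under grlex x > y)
(a) The degree is 3 — no degree-2 curve has this shape.
(b) Reading off the gridlines: it meets the y-axis at y = 0 (among the integer gridlines); one x-axis crossing is at x = 0.
(c) Matching integer coefficients to the picture gives p.

3*x^3 - 3*x^2 - 2*x*y - 3*x + 2*y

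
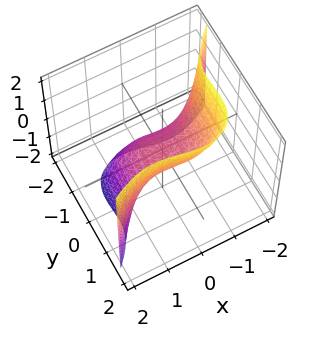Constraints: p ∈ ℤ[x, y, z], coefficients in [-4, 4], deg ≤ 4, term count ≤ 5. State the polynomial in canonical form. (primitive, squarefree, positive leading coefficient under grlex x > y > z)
2*x^3 - x^2*y - x*y*z - 3*y^3 + 3*z

First, the degree is 3 — no degree-2 surface has this shape.
Then, observable constraints: it meets the x-axis at x = 0 (among the integer gridlines); it meets the z-axis at z = 0 (among the integer gridlines); it meets the y-axis at y = 0 (among the integer gridlines).
Finally, these observations pin down the coefficients.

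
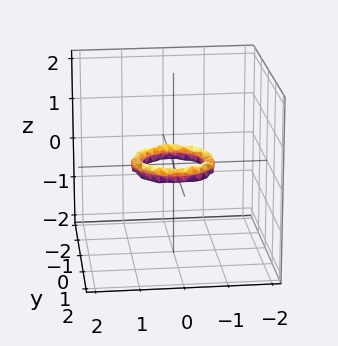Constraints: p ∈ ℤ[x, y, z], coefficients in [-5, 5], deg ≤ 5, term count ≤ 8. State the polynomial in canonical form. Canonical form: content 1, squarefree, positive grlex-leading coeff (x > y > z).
Degree: no degree-3 surface has this shape, so deg p = 4.
Symmetry: the z-axis is an axis of rotation, so x and y enter only as x² + y².
Observable constraints: a circular section at z = 0 has radius between 0 and 1; among the integer gridlines, it crosses the x-axis at x ∈ {-1, 1}; among the integer gridlines, it crosses the y-axis at y ∈ {-1, 1}.
These observations pin down the coefficients.

2*x^4 + 4*x^2*y^2 + 2*y^4 - 3*x^2 - 3*y^2 + 3*z^2 + 1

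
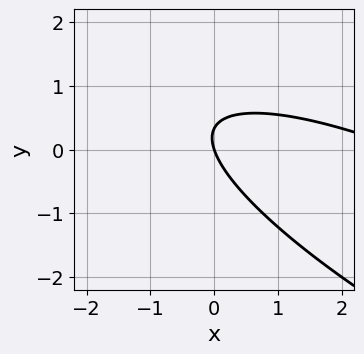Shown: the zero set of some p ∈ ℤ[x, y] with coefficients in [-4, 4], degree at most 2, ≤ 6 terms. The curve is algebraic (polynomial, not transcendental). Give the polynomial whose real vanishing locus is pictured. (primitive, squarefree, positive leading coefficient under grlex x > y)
x^2 + 3*x*y + 3*y^2 - 3*x - y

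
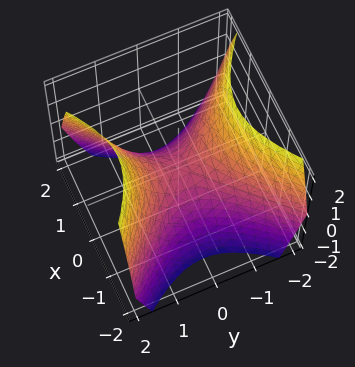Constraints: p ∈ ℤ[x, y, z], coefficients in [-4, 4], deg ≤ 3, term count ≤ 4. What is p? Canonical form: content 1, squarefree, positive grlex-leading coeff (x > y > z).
x^2 - y^2 + z

(a) Degree: a hyperbolic paraboloid; a quadric, so deg p = 2.
(b) Symmetries: the y ↦ −y reflection is a symmetry, so y appears only in even powers; it's symmetric under x → −x, forcing even powers of x.
(c) Checking where it meets the axes: one y-axis crossing is at y = 0; one z-axis crossing is at z = 0; one x-axis crossing is at x = 0.
(d) Together with the visible shape, these determine p as stated.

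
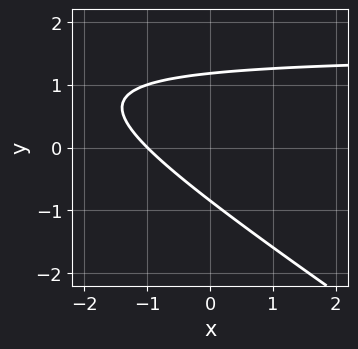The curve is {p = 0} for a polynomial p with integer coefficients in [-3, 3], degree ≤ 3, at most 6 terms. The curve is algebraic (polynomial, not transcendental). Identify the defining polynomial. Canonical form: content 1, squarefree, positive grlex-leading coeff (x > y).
First, the degree is 2 — the shape is more complex than any degree-1 curve.
Then, checking where it meets the axes: it meets the x-axis at x = -1 (among the integer gridlines).
Finally, together with the visible shape, these determine p as stated.

2*x*y + 3*y^2 - 3*x - y - 3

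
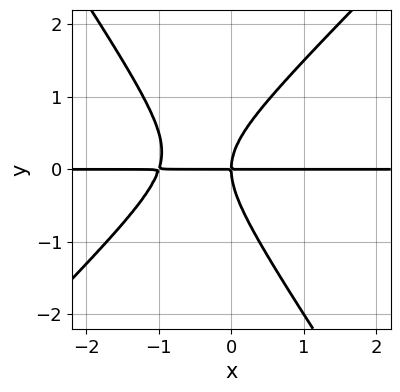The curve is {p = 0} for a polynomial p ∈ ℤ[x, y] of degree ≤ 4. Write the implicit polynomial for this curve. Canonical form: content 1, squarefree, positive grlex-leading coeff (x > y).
1. Degree: a generic line meets the curve in up to 3 points, so deg p = 3.
2. From the axis intercepts and sections: the visible x-axis segment lies entirely on the curve; one y-axis crossing is at y = 0.
3. Putting this together gives p.

3*x^2*y - x*y^2 - 2*y^3 + 3*x*y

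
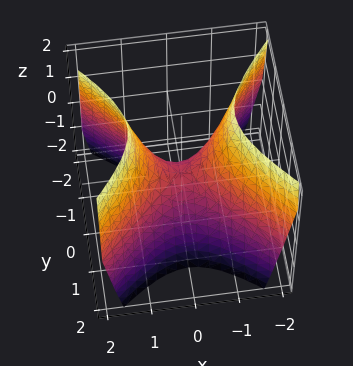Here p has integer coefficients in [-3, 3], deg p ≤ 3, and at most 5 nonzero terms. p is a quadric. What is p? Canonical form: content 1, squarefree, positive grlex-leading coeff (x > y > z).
3*x^2 - 3*y^2 - 2*z

1. deg p = 2. A hyperbolic paraboloid; a quadric.
2. Symmetries: it's symmetric under x → −x, forcing even powers of x; it's symmetric under y → −y, forcing even powers of y.
3. Observable constraints: one z-axis crossing is at z = 0; it meets the y-axis at y = 0 (among the integer gridlines); it meets the x-axis at x = 0 (among the integer gridlines).
4. Together with the visible shape, these determine p as stated.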